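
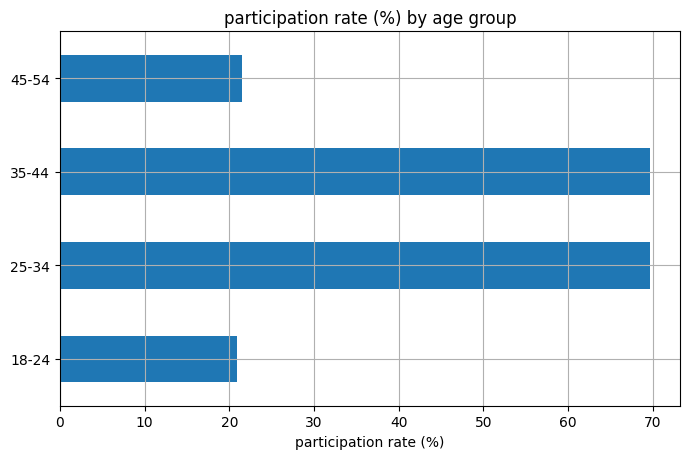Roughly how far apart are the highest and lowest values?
≈ 50

Max 25-34 ≈ 70, min 18-24 ≈ 20; range ≈ 50.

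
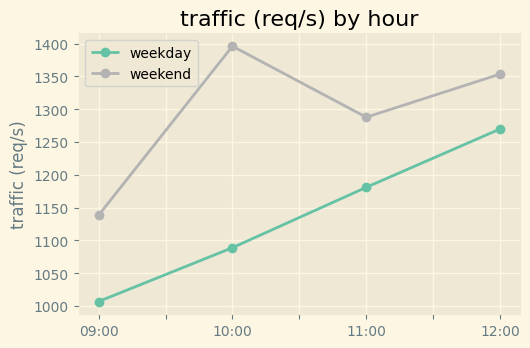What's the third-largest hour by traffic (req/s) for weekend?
Top 4 for weekend: 10:00 ≈ 1400, 12:00 ≈ 1350, 11:00 ≈ 1300, 09:00 ≈ 1150.

11:00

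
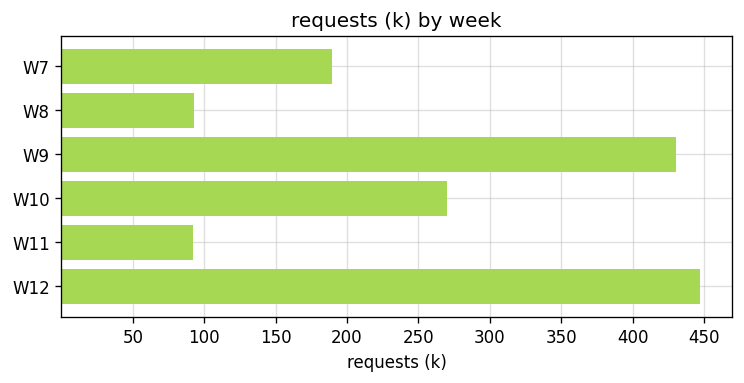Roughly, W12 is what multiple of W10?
≈ 1.8×

W12 ≈ 450, W10 ≈ 250; 450/250 ≈ 1.8.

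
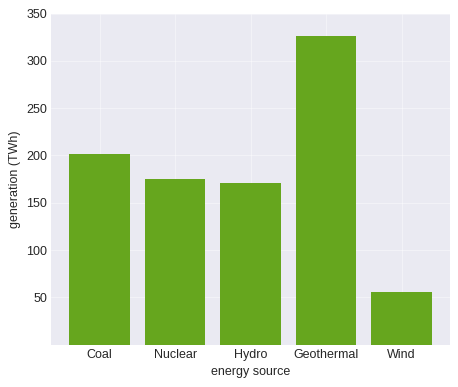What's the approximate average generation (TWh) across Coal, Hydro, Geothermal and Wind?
(200 + 150 + 350 + 50) / 4 ≈ 188.

≈ 188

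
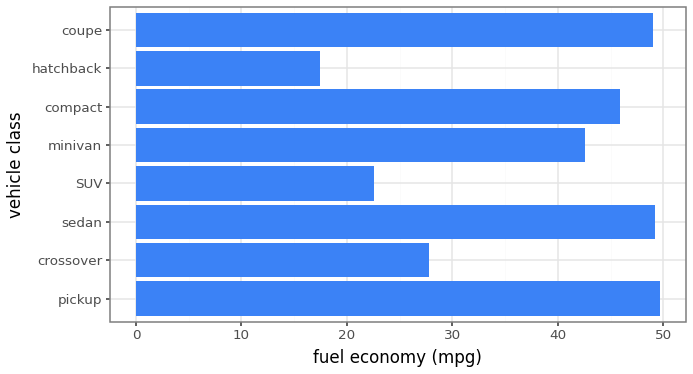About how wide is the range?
≈ 35

Max pickup ≈ 50, min hatchback ≈ 15; range ≈ 35.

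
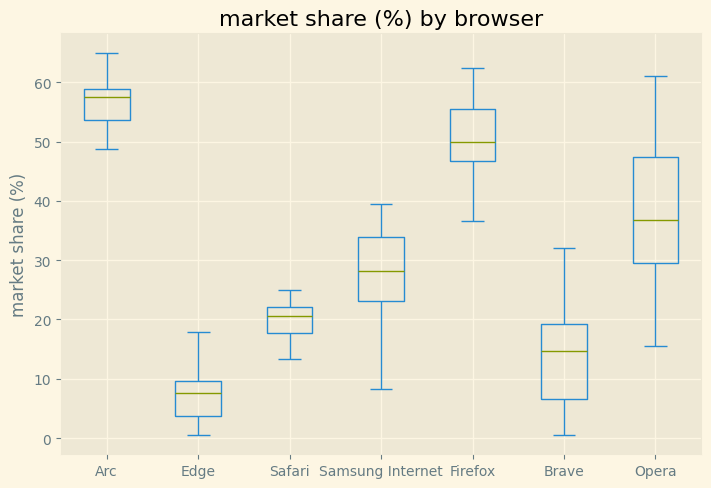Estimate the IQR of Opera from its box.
Q3 ≈ 45, Q1 ≈ 30; IQR ≈ 15.

≈ 15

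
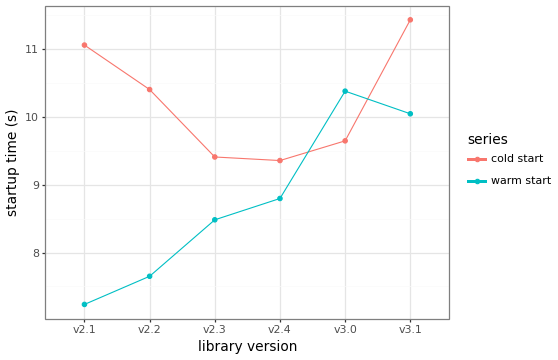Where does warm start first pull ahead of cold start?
v2.4: warm start ≈ 9.0 vs cold start ≈ 9.5 (not yet); v3.0: warm start ≈ 10.5 vs cold start ≈ 9.5 (first crossover).

v3.0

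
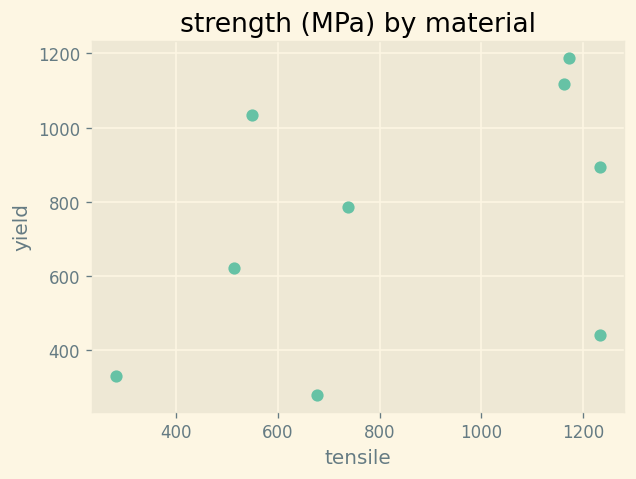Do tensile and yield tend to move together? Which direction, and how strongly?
positive, moderate

Points are positively correlated; moderate (|r| ≈ 0.5).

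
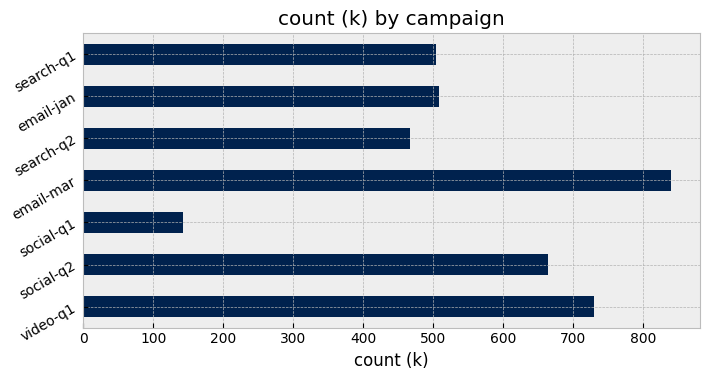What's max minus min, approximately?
Max email-mar ≈ 800, min social-q1 ≈ 100; range ≈ 700.

≈ 700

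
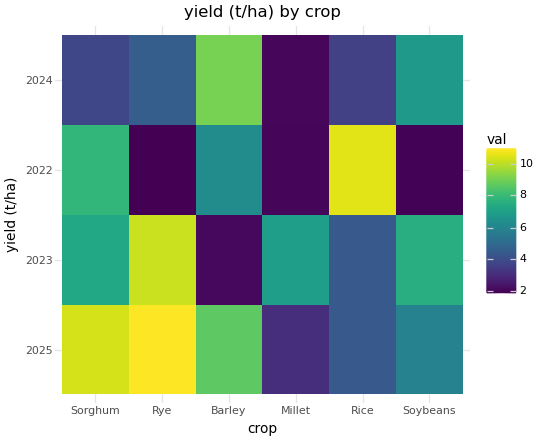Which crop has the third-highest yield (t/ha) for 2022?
Barley

Top 4 for 2022: Rice ≈ 11, Sorghum ≈ 8, Barley ≈ 6, Millet ≈ 2.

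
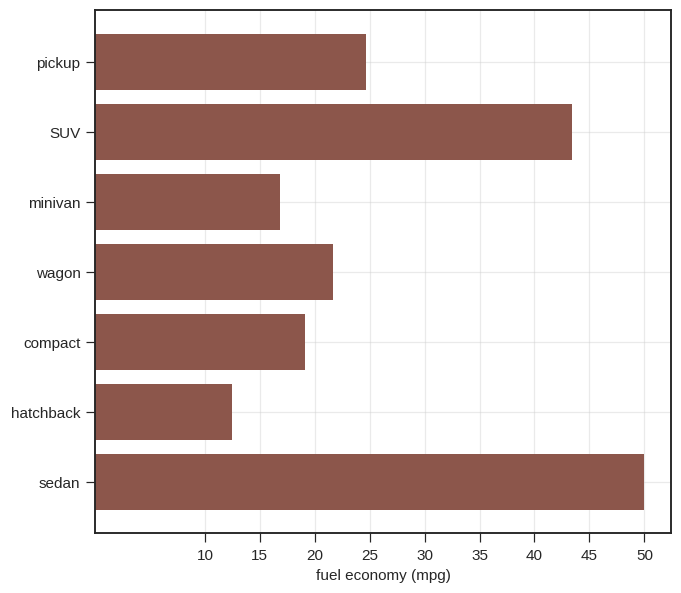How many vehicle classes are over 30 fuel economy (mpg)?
2

Above 30: SUV, sedan.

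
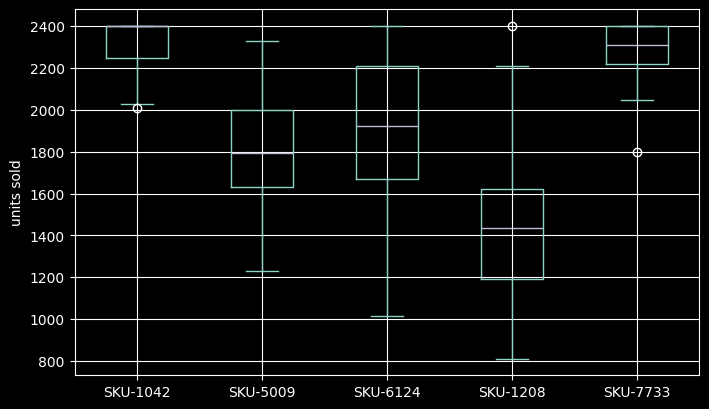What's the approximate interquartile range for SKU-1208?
Q3 ≈ 1600, Q1 ≈ 1200; IQR ≈ 400.

≈ 400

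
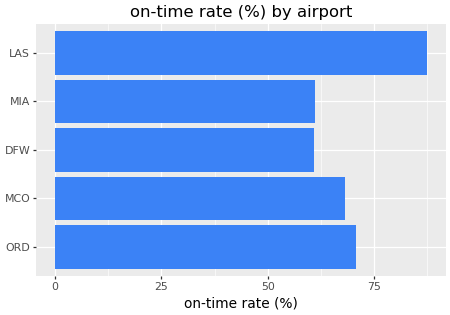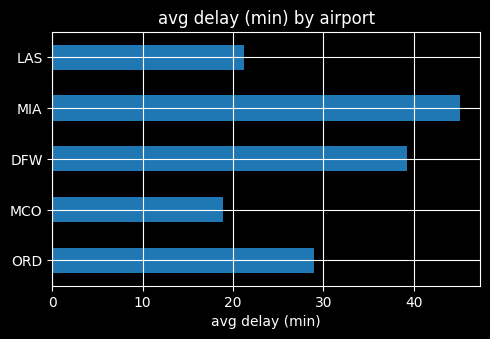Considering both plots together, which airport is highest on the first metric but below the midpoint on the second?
LAS

Chart 2 median avg delay (min) ≈ 30; below-median airports: MCO, LAS. Among those, LAS has the highest on-time rate (%) (≈ 90).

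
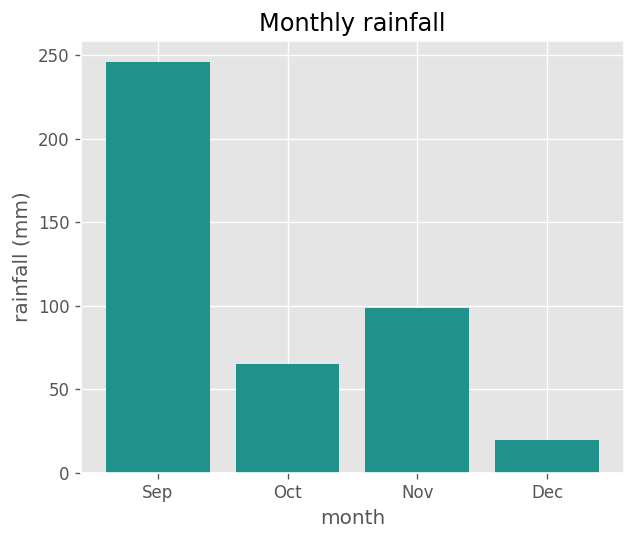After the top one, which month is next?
Nov

Top 3: Sep ≈ 250, Nov ≈ 100, Oct ≈ 75.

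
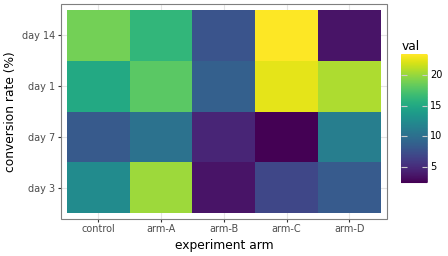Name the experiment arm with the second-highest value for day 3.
control

Top 3 for day 3: arm-A ≈ 20, control ≈ 12, arm-D ≈ 8.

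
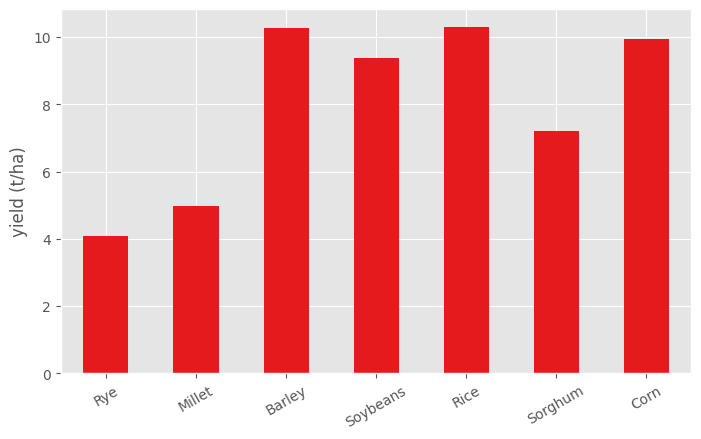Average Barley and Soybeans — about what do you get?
≈ 10

(10 + 9) / 2 ≈ 10.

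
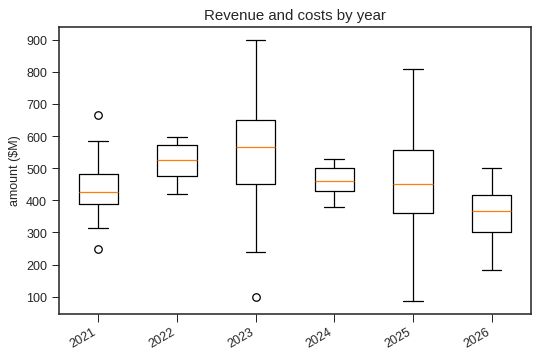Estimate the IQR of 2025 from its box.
≈ 200

Q3 ≈ 560, Q1 ≈ 360; IQR ≈ 200.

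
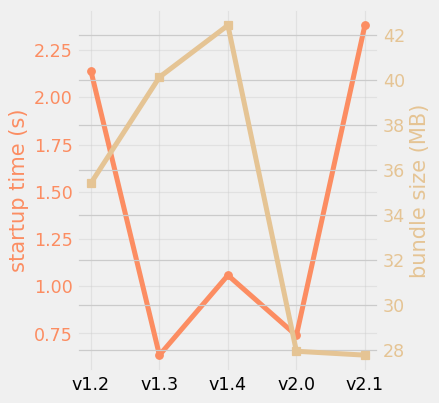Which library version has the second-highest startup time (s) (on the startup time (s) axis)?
v1.2

Top 3 (on the startup time (s) axis): v2.1 ≈ 2.4, v1.2 ≈ 2.2, v1.4 ≈ 1.0.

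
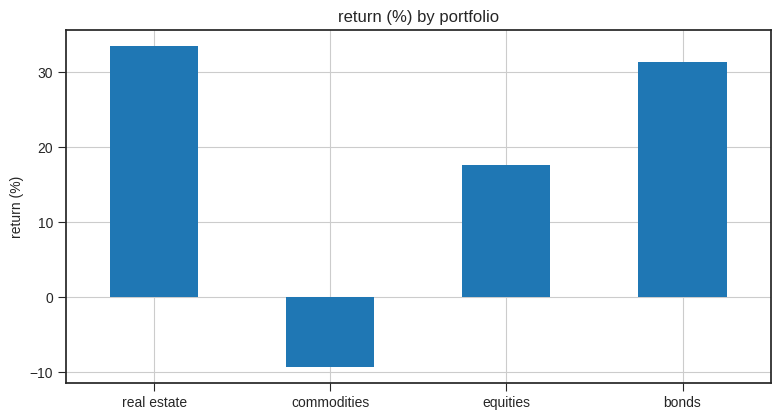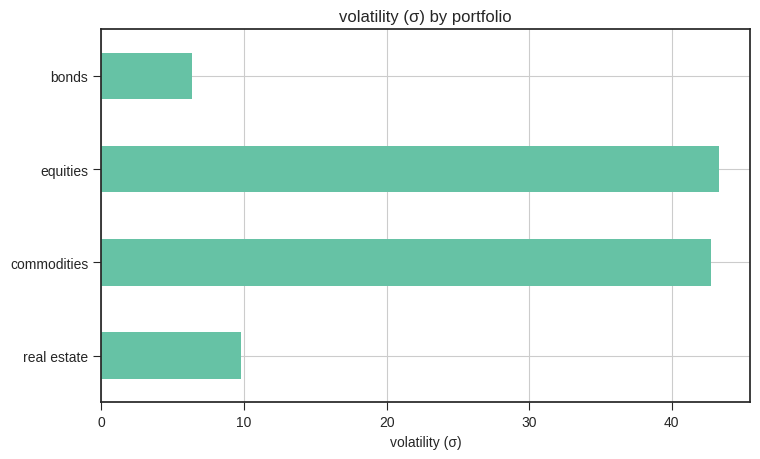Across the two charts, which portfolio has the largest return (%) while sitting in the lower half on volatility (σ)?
Chart 2 median volatility (σ) ≈ 25; below-median portfolios: real estate, bonds. Among those, real estate has the highest return (%) (≈ 35).

real estate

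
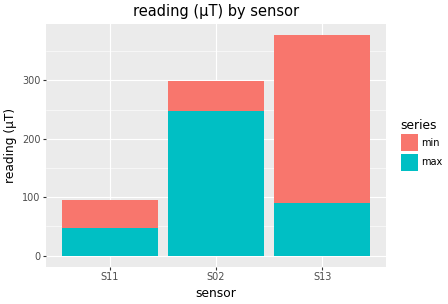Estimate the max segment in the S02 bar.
≈ 250

max top ≈ 250, bottom ≈ 0; segment ≈ 250.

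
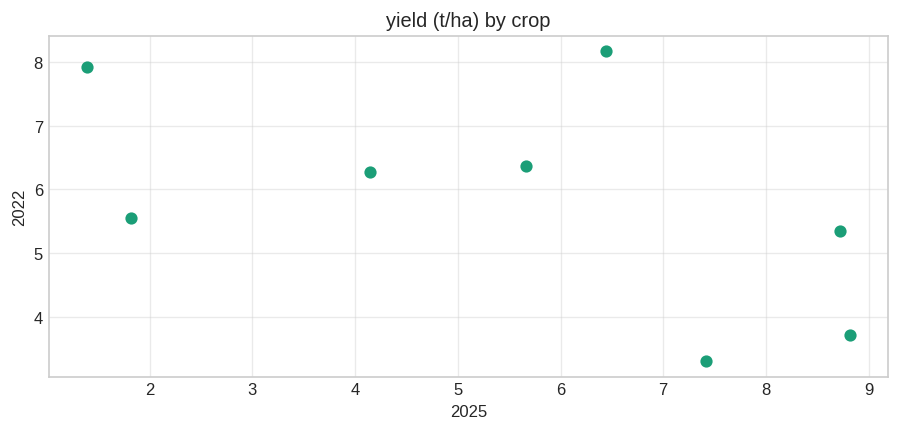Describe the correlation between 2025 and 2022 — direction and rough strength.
Points are negatively correlated; moderate (|r| ≈ 0.5).

negative, moderate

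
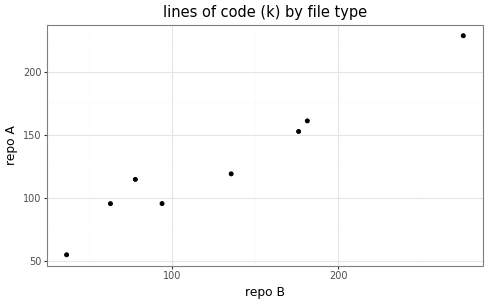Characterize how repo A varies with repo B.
positive, strong

Points are positively correlated; strong (|r| ≈ 1.0).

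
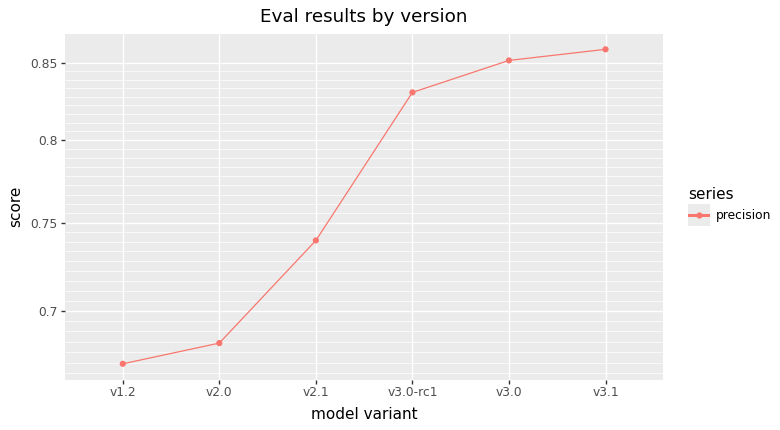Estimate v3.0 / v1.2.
v3.0 ≈ 0.86, v1.2 ≈ 0.68; 0.86/0.68 ≈ 1.26.

≈ 1.26×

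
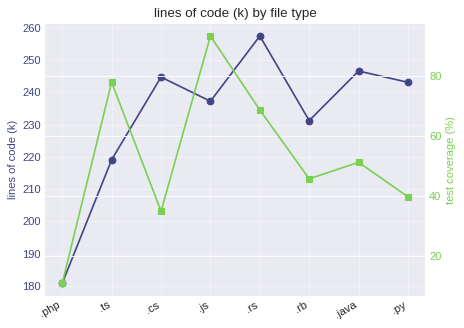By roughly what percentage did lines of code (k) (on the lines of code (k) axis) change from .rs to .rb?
≈ -11.5%

.rs ≈ 260, .rb ≈ 230; (230 − 260) / 260 ≈ -11.5%.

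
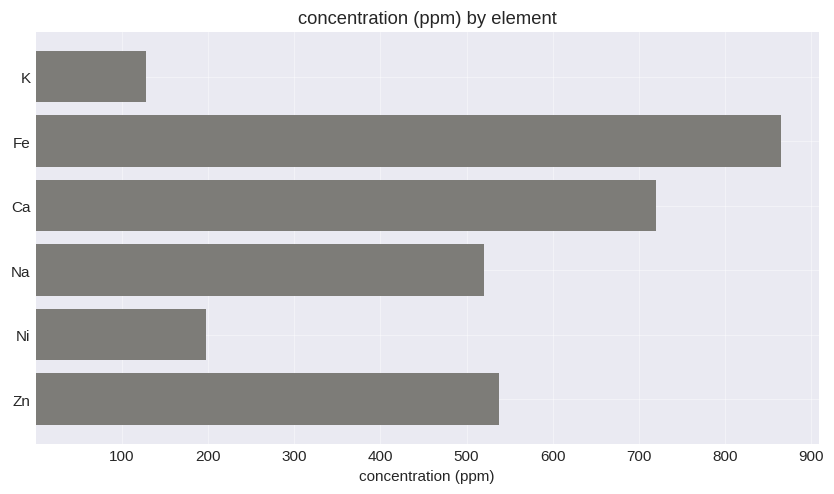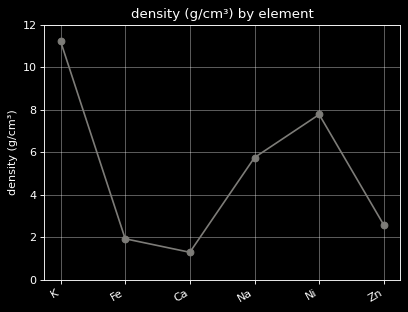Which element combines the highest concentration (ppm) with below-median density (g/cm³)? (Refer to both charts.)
Fe

Chart 2 median density (g/cm³) ≈ 4; below-median elements: Fe, Ca, Zn. Among those, Fe has the highest concentration (ppm) (≈ 900).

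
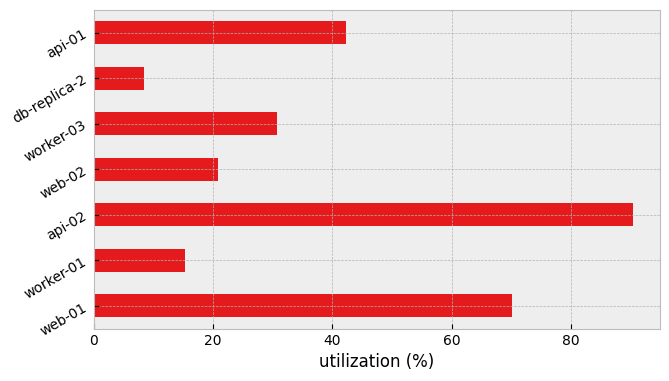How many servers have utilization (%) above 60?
2

Above 60: web-01, api-02.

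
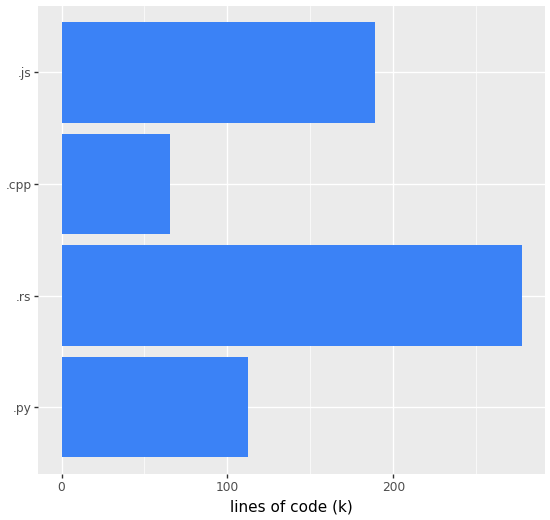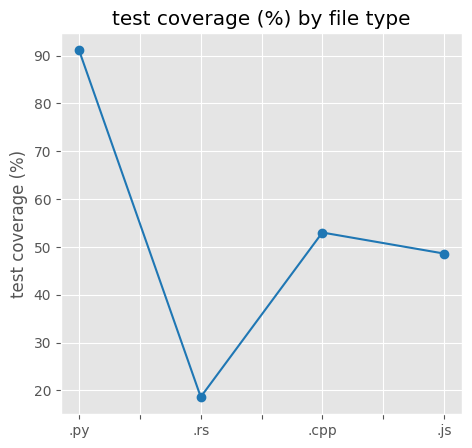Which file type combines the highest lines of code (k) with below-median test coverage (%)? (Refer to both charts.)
.rs

Chart 2 median test coverage (%) ≈ 50; below-median file types: .rs, .js. Among those, .rs has the highest lines of code (k) (≈ 300).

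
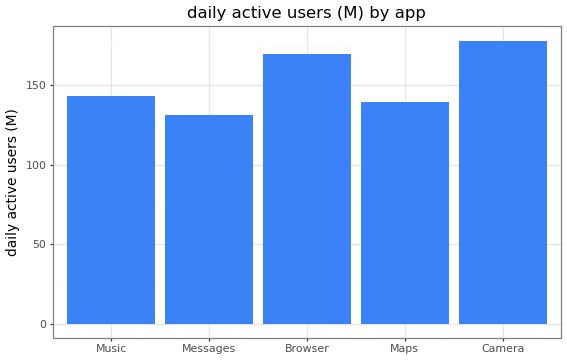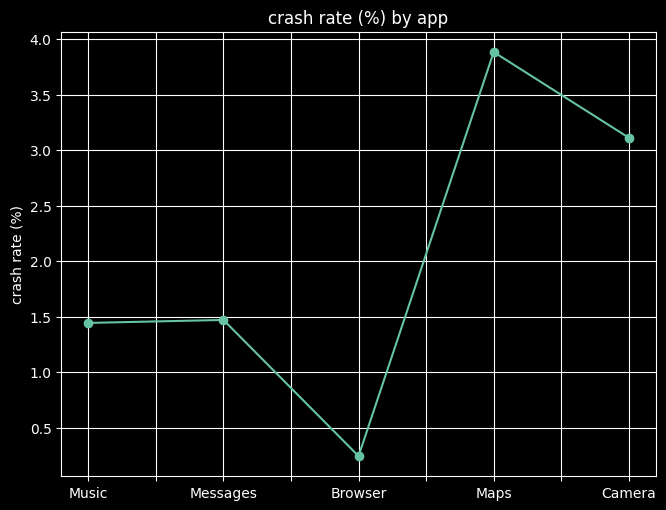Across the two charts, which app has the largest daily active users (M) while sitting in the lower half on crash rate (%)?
Chart 2 median crash rate (%) ≈ 1.5; below-median apps: Music, Browser. Among those, Browser has the highest daily active users (M) (≈ 160).

Browser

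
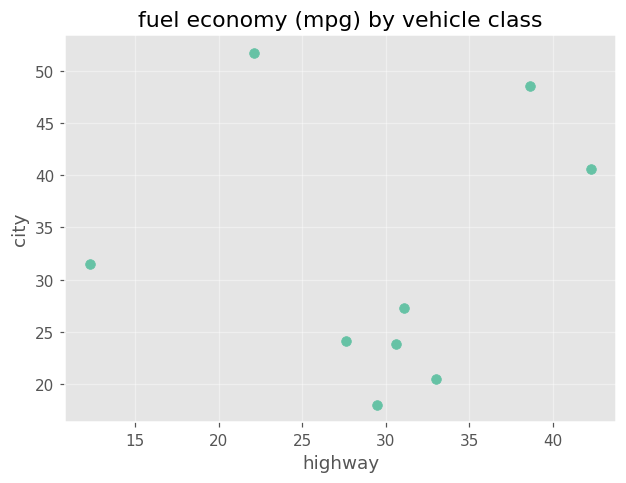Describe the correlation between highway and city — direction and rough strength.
Points are roughly uncorrelated; weak (|r| ≈ 0.1).

no clear correlation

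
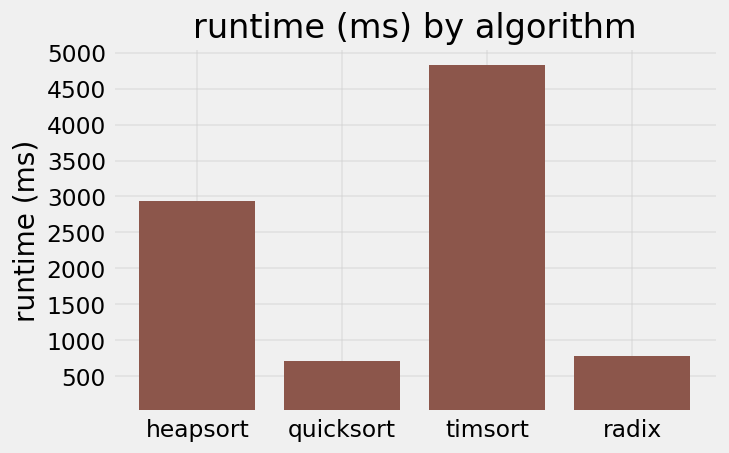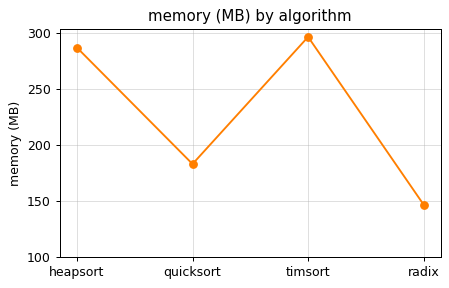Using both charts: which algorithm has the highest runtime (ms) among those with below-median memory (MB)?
Chart 2 median memory (MB) ≈ 250; below-median algorithms: quicksort, radix. Among those, radix has the highest runtime (ms) (≈ 1000).

radix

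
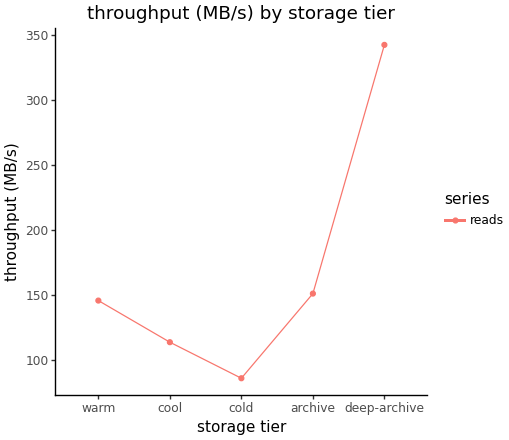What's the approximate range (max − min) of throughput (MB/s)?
Max deep-archive ≈ 350, min cold ≈ 75; range ≈ 275.

≈ 275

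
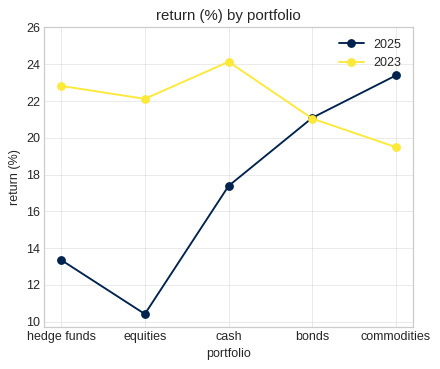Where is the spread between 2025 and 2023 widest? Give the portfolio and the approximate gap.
equities: 2025 ≈ 10, 2023 ≈ 22 → gap ≈ 12. Next-largest (hedge funds) is only ≈ 8.

equities, ≈ 12 %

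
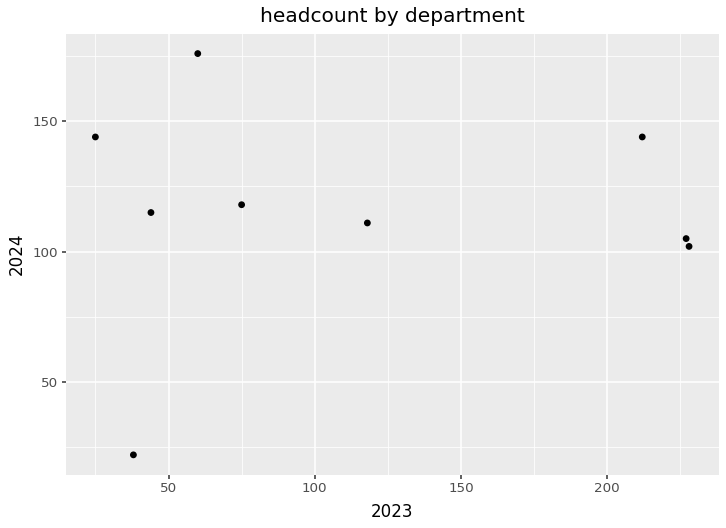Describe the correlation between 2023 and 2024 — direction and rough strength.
Points are roughly uncorrelated; weak (|r| ≈ 0.0).

no clear correlation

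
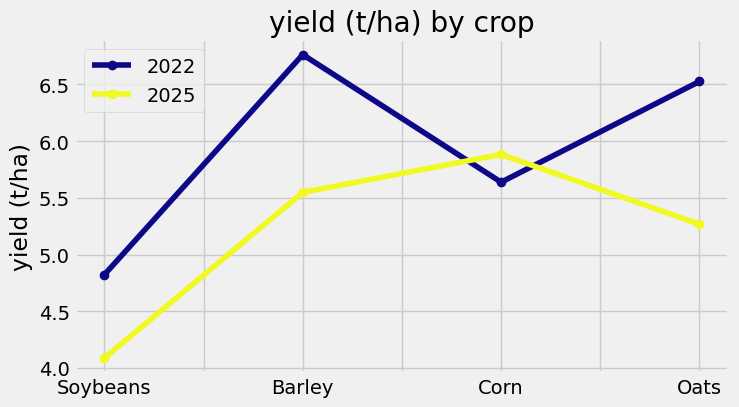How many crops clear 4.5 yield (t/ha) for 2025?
Above 4.5: Barley, Corn, Oats.

3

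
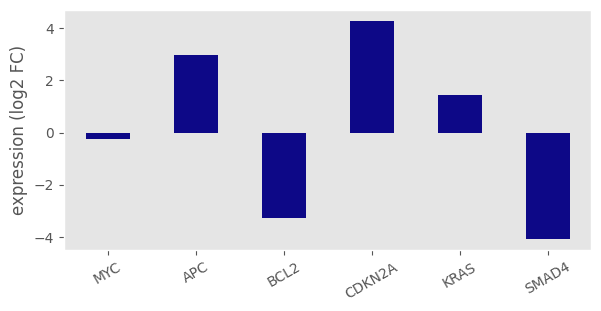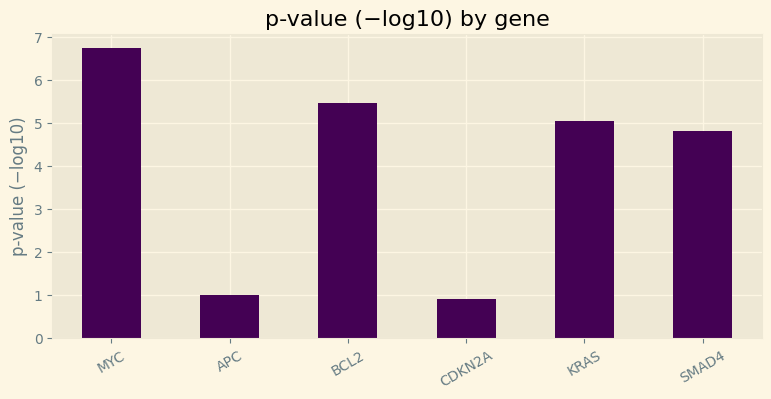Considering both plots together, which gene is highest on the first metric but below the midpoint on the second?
CDKN2A

Chart 2 median p-value (−log10) ≈ 5; below-median genes: APC, CDKN2A, SMAD4. Among those, CDKN2A has the highest expression (log2 FC) (≈ 4.5).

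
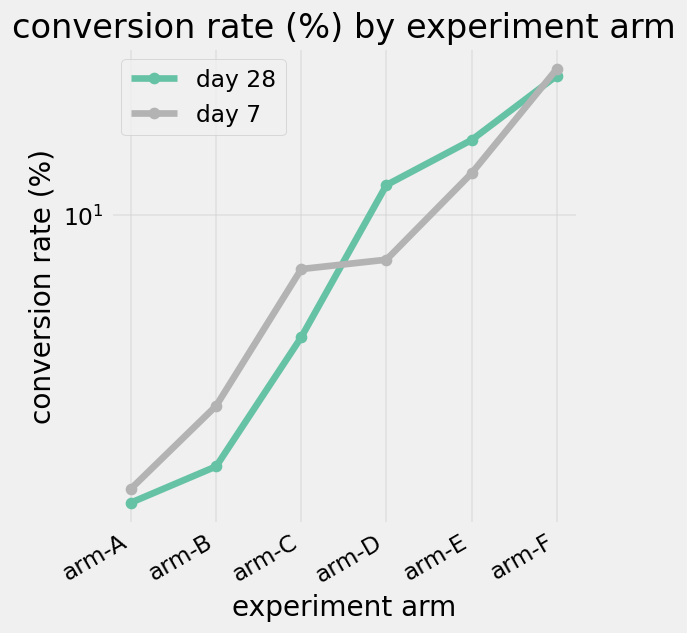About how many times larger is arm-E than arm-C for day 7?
≈ 1.5×

arm-E ≈ 12, arm-C ≈ 8; 12/8 ≈ 1.5.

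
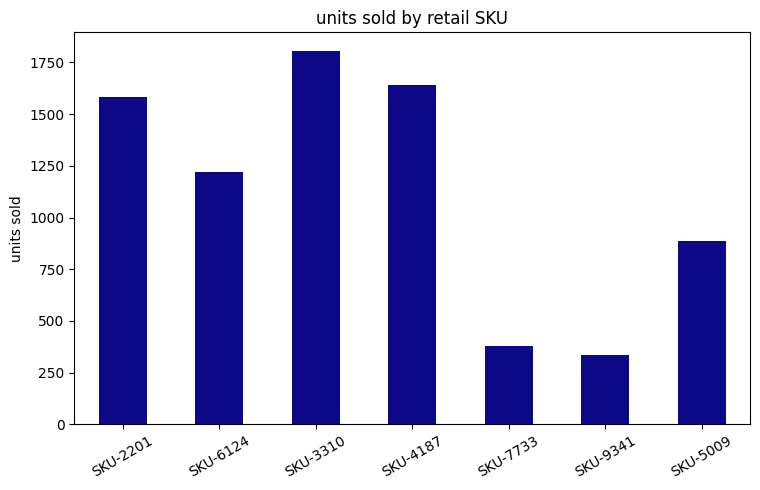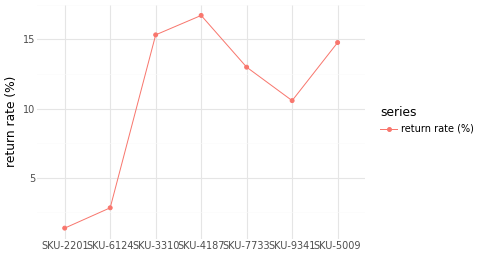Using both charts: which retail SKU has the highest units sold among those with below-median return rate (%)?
Chart 2 median return rate (%) ≈ 12; below-median retail SKUs: SKU-2201, SKU-6124, SKU-9341. Among those, SKU-2201 has the highest units sold (≈ 1600).

SKU-2201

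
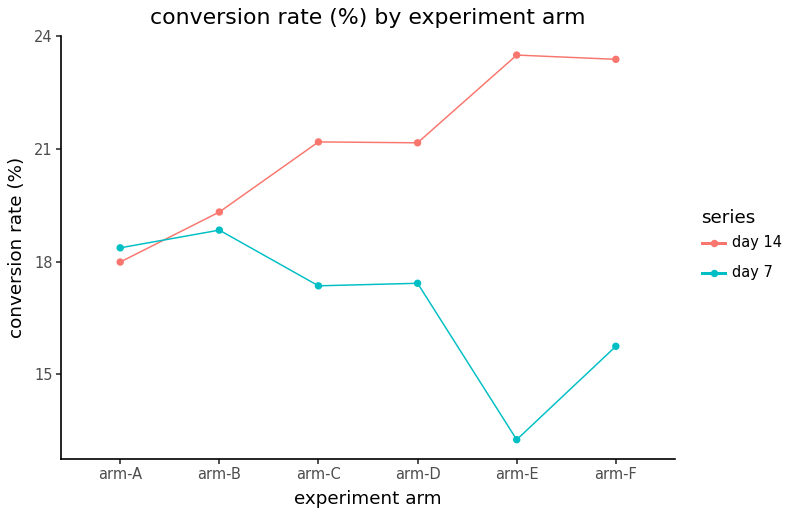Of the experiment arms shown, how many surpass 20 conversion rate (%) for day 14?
Above 20: arm-C, arm-D, arm-E, arm-F.

4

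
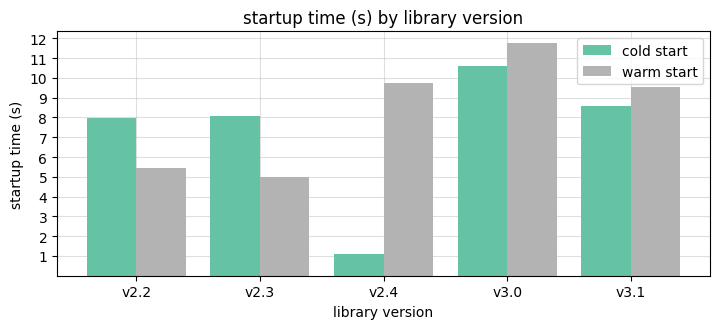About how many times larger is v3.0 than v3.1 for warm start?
v3.0 ≈ 12, v3.1 ≈ 10; 12/10 ≈ 1.2.

≈ 1.2×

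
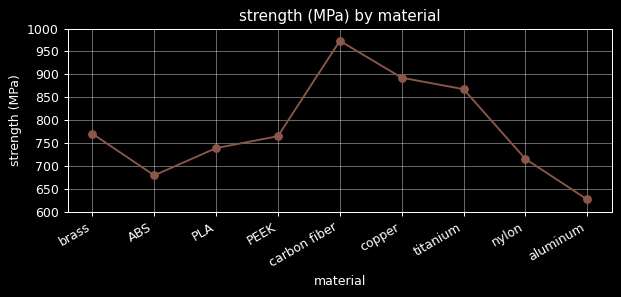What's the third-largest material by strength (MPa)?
Top 4: carbon fiber ≈ 950, copper ≈ 900, titanium ≈ 850, brass ≈ 750.

titanium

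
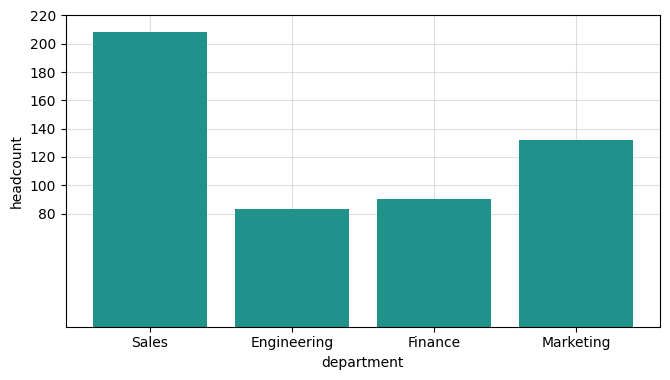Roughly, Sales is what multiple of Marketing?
≈ 1.43×

Sales ≈ 200, Marketing ≈ 140; 200/140 ≈ 1.43.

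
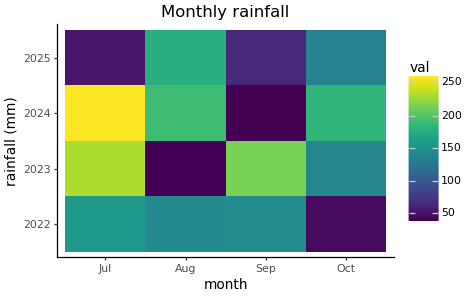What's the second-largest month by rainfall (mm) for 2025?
Oct

Top 3 for 2025: Aug ≈ 180, Oct ≈ 140, Sep ≈ 60.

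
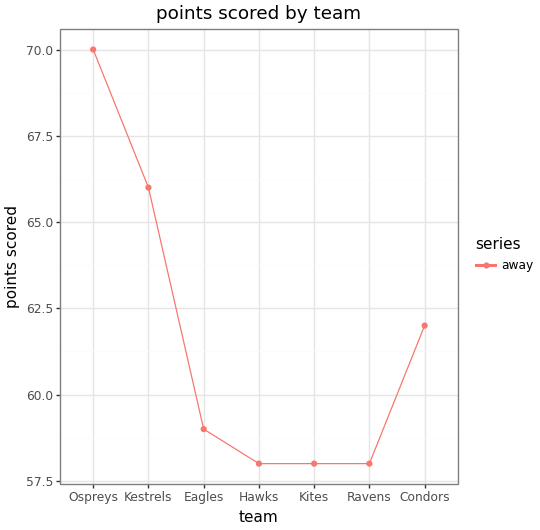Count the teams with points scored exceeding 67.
1

Above 67: Ospreys.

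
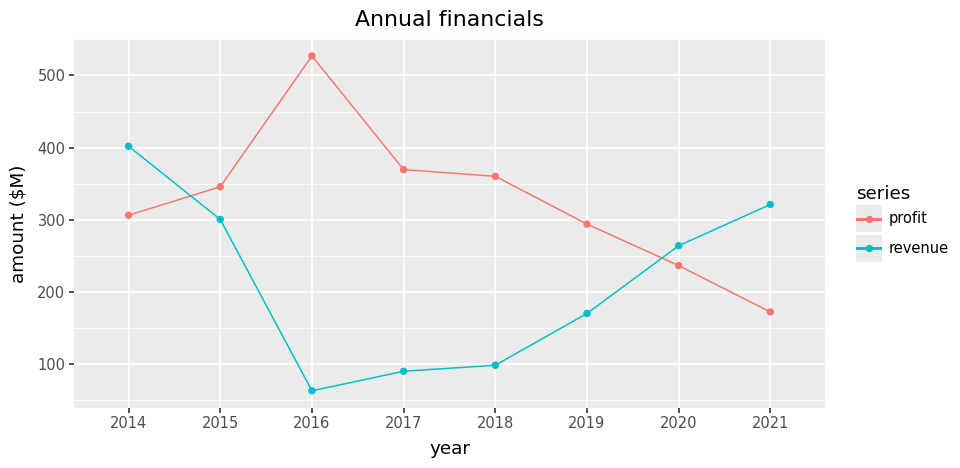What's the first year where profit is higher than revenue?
2015

2014: profit ≈ 300 vs revenue ≈ 400 (not yet); 2015: profit ≈ 350 vs revenue ≈ 300 (first crossover).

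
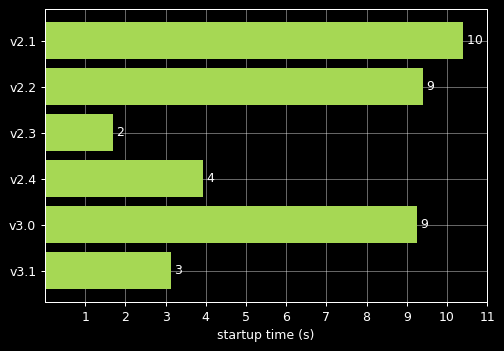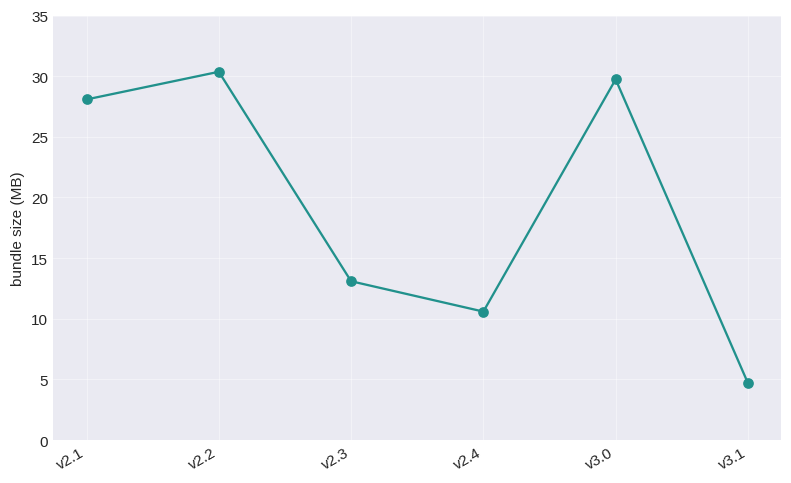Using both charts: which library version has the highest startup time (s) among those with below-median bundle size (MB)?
v2.4

Chart 2 median bundle size (MB) ≈ 20; below-median library versions: v2.3, v2.4, v3.1. Among those, v2.4 has the highest startup time (s) (≈ 4).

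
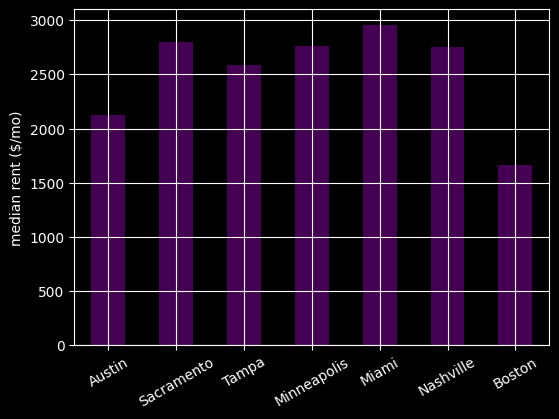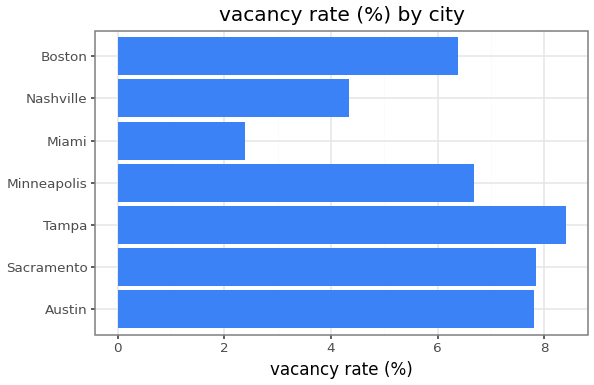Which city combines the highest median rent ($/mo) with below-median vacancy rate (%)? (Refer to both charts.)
Miami

Chart 2 median vacancy rate (%) ≈ 7; below-median cities: Miami, Nashville, Boston. Among those, Miami has the highest median rent ($/mo) (≈ 3000).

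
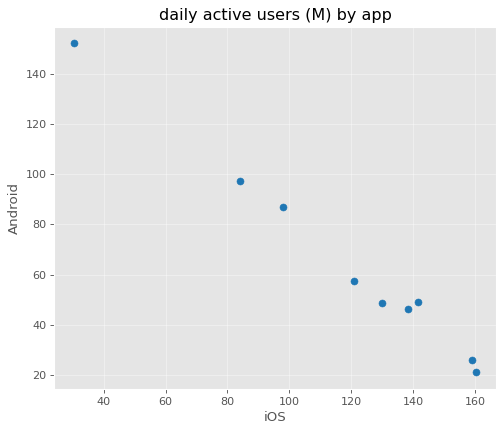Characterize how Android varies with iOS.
negative, strong

Points are negatively correlated; strong (|r| ≈ 1.0).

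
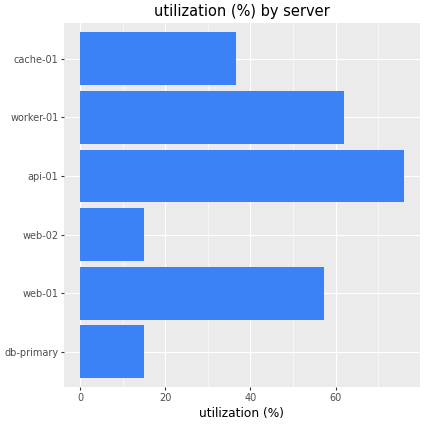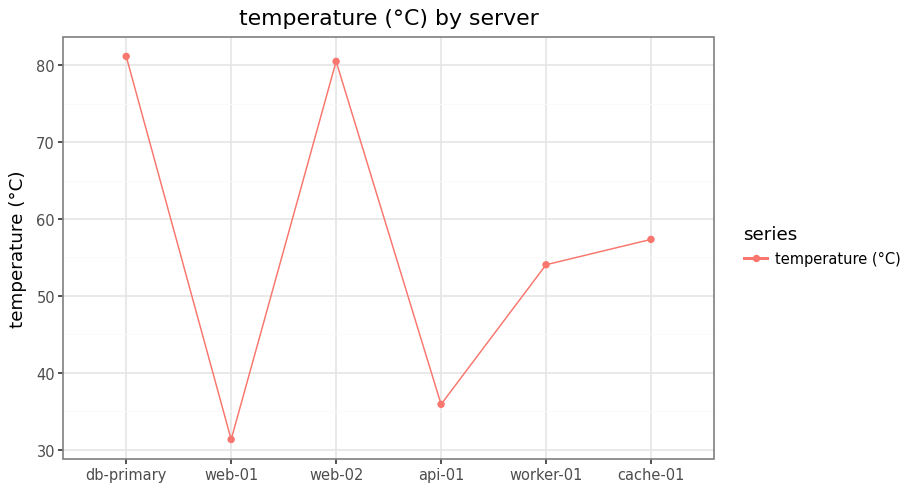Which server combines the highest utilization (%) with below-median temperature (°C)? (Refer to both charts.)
api-01

Chart 2 median temperature (°C) ≈ 60; below-median servers: web-01, api-01, worker-01. Among those, api-01 has the highest utilization (%) (≈ 80).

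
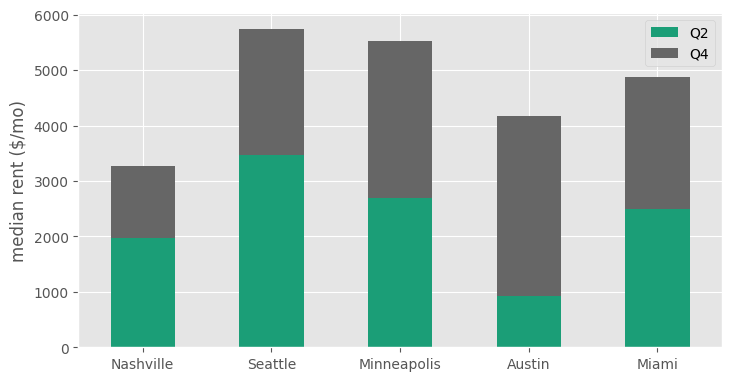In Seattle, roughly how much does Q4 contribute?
≈ 2000

Q4 top ≈ 5500, bottom ≈ 3500; segment ≈ 2000.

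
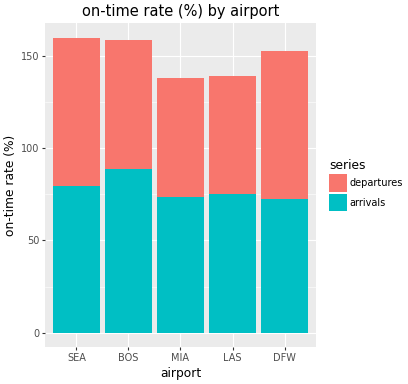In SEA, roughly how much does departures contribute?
departures top ≈ 160, bottom ≈ 80; segment ≈ 80.

≈ 80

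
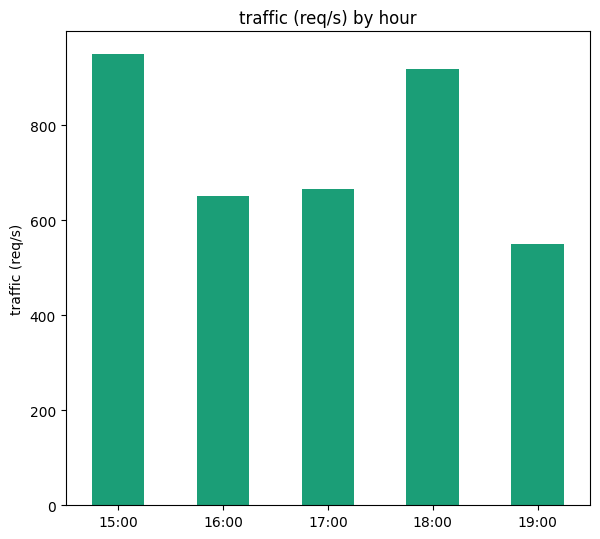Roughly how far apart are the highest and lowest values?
≈ 500

Max 15:00 ≈ 1000, min 19:00 ≈ 500; range ≈ 500.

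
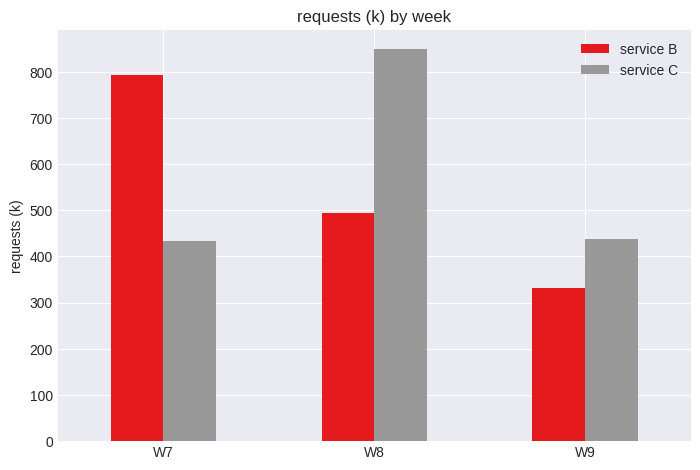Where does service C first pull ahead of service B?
W8

W7: service C ≈ 400 vs service B ≈ 800 (not yet); W8: service C ≈ 800 vs service B ≈ 500 (first crossover).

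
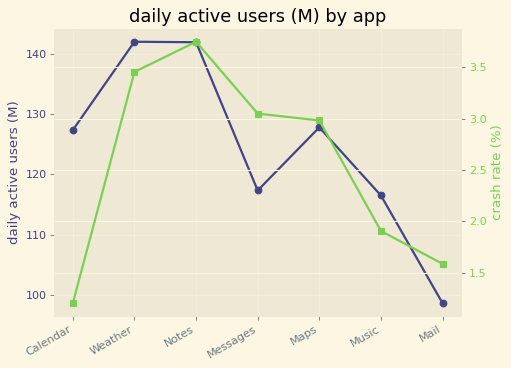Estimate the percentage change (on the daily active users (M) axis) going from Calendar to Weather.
≈ +12%

Calendar ≈ 125, Weather ≈ 140; (140 − 125) / 125 ≈ +12%.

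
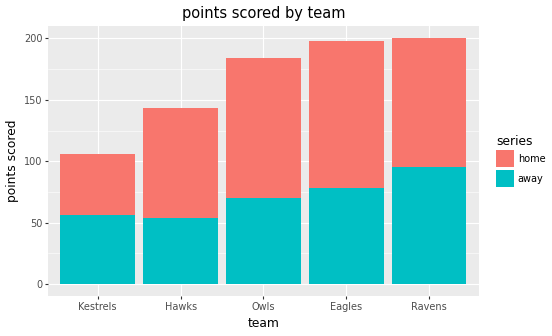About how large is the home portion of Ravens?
≈ 100

home top ≈ 200, bottom ≈ 100; segment ≈ 100.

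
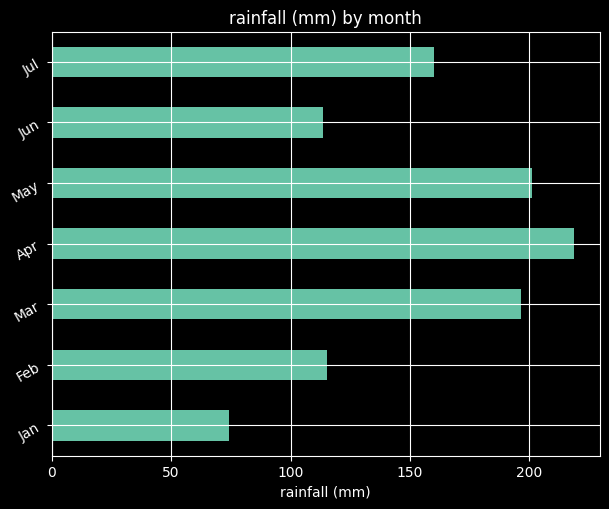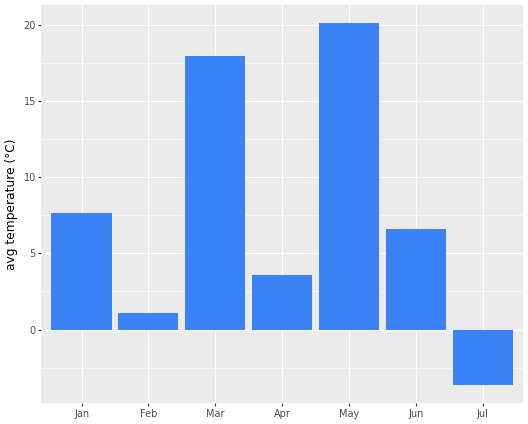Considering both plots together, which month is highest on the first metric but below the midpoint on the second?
Chart 2 median avg temperature (°C) ≈ 6; below-median months: Feb, Apr, Jul. Among those, Apr has the highest rainfall (mm) (≈ 225).

Apr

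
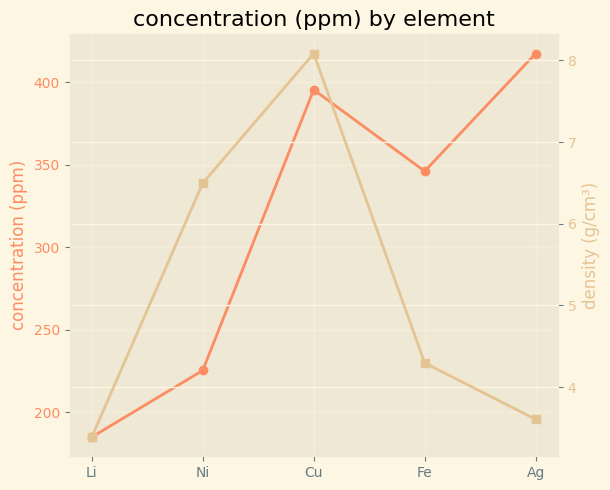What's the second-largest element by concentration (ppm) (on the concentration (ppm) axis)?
Top 3 (on the concentration (ppm) axis): Ag ≈ 420, Cu ≈ 400, Fe ≈ 340.

Cu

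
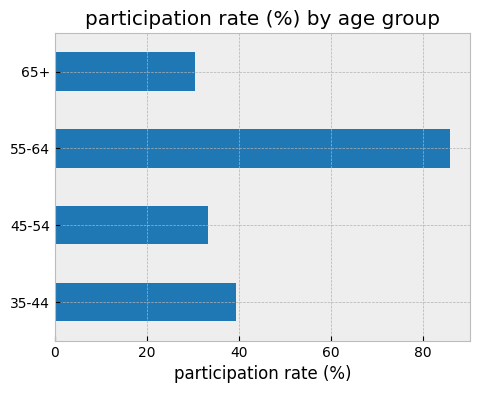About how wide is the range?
≈ 60

Max 55-64 ≈ 90, min 65+ ≈ 30; range ≈ 60.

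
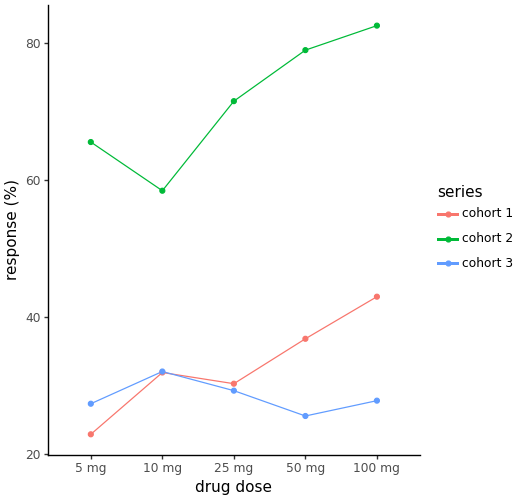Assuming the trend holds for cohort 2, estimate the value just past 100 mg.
≈ 92.5

Last three: 70, 80, 85 → slope ≈ 7.5/step → next ≈ 92.5.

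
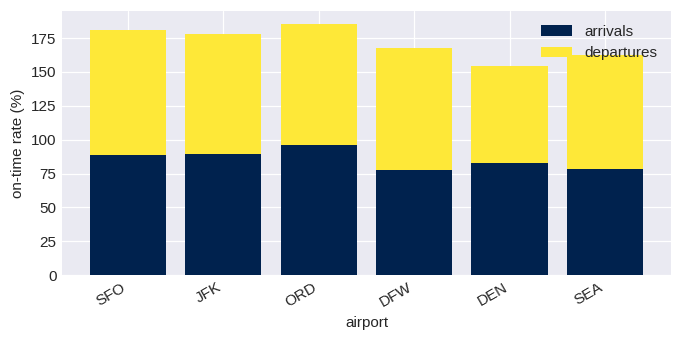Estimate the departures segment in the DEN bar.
≈ 80

departures top ≈ 160, bottom ≈ 80; segment ≈ 80.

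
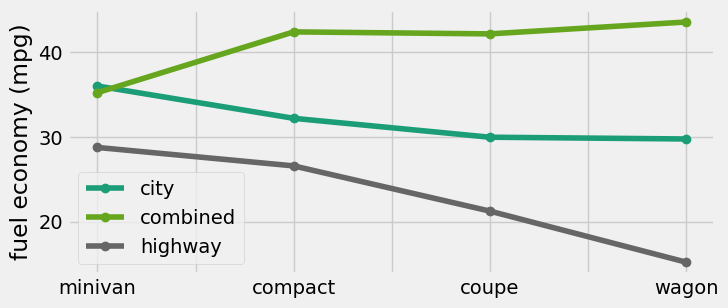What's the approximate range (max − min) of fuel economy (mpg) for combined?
≈ 10

Max wagon ≈ 45, min minivan ≈ 35; range ≈ 10.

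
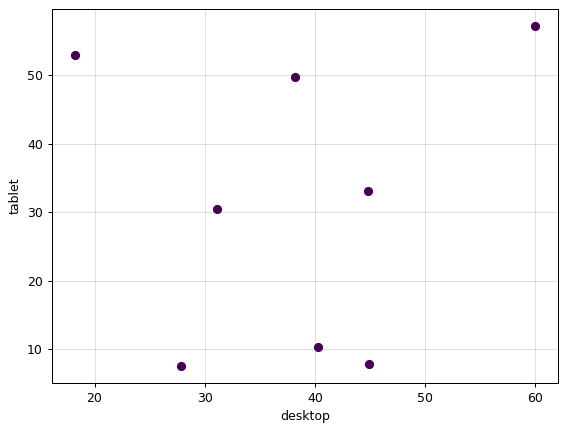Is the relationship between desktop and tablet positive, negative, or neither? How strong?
Points are roughly uncorrelated; weak (|r| ≈ 0.1).

no clear correlation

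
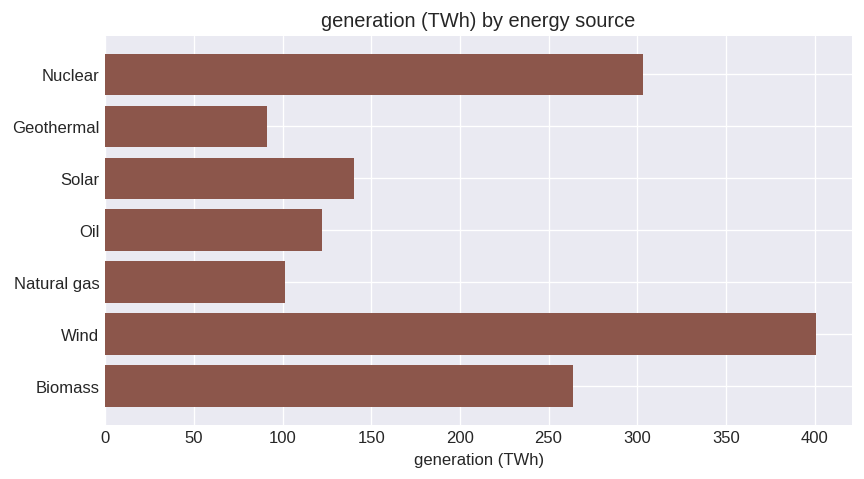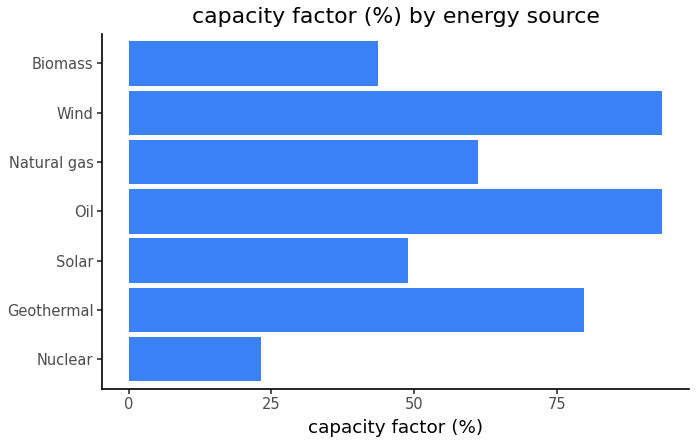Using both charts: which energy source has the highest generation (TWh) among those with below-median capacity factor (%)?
Nuclear

Chart 2 median capacity factor (%) ≈ 60; below-median energy sources: Nuclear, Solar, Biomass. Among those, Nuclear has the highest generation (TWh) (≈ 300).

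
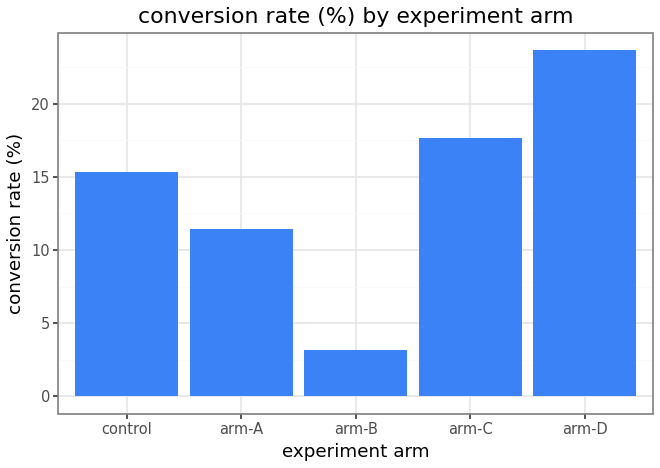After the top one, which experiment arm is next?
Top 3: arm-D ≈ 24, arm-C ≈ 18, control ≈ 16.

arm-C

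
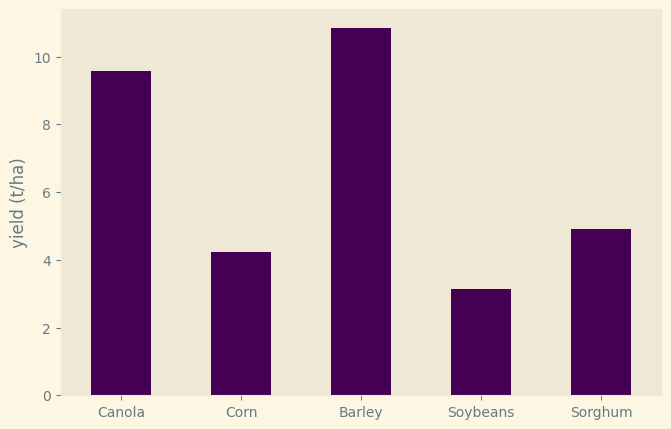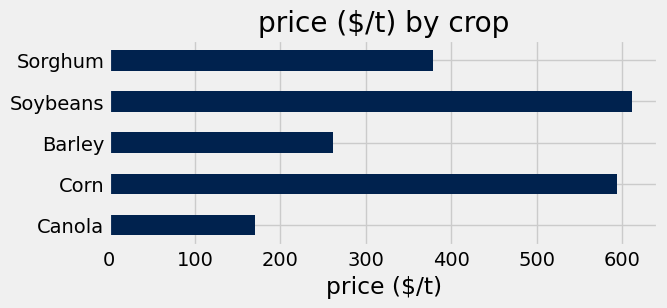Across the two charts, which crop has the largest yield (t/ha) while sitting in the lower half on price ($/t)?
Chart 2 median price ($/t) ≈ 400; below-median crops: Canola, Barley. Among those, Barley has the highest yield (t/ha) (≈ 11).

Barley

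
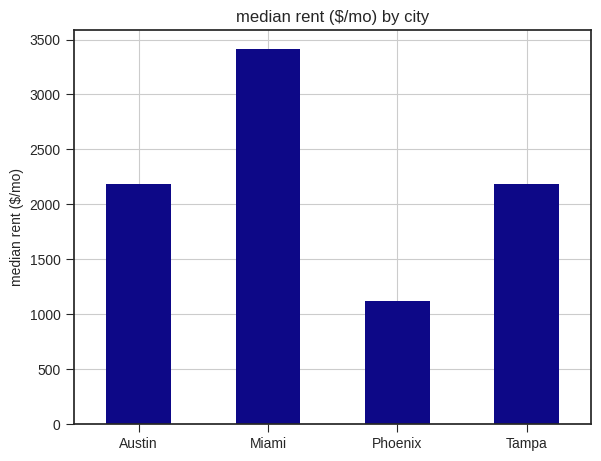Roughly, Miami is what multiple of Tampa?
≈ 1.75×

Miami ≈ 3500, Tampa ≈ 2000; 3500/2000 ≈ 1.75.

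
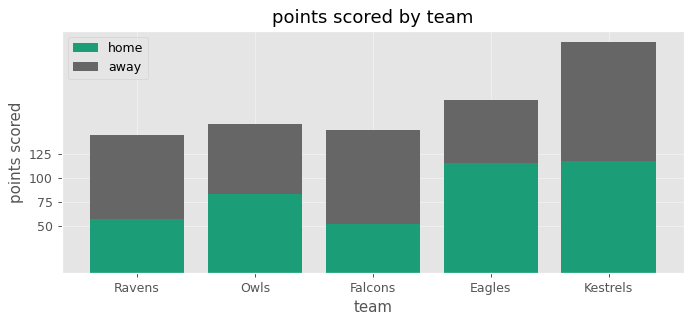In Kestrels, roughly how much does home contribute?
home top ≈ 125, bottom ≈ 0; segment ≈ 125.

≈ 125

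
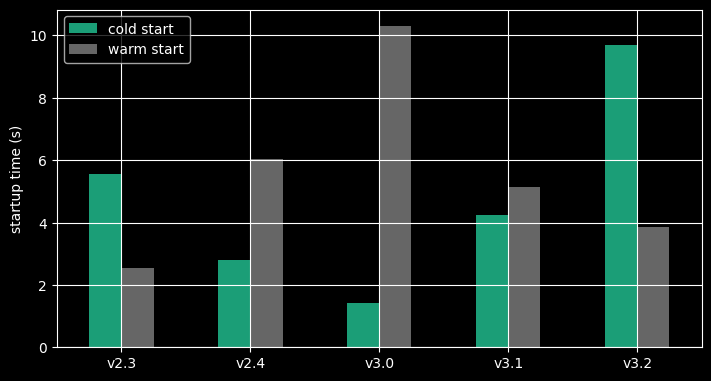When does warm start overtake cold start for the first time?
v2.3: warm start ≈ 3 vs cold start ≈ 6 (not yet); v2.4: warm start ≈ 6 vs cold start ≈ 3 (first crossover).

v2.4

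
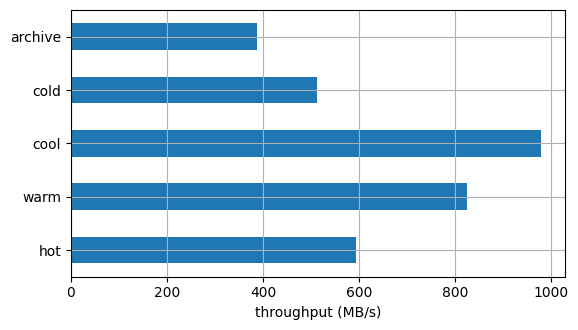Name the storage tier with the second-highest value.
Top 3: cool ≈ 1000, warm ≈ 800, hot ≈ 600.

warm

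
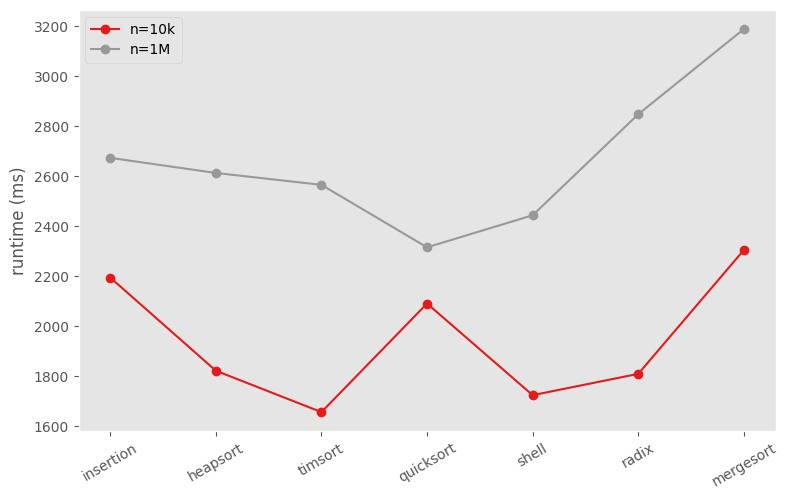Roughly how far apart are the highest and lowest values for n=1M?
≈ 800

Max mergesort ≈ 3200, min quicksort ≈ 2400; range ≈ 800.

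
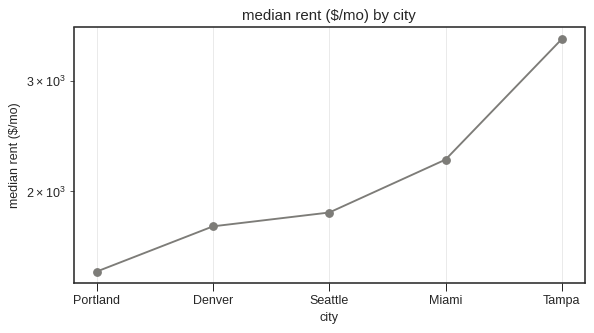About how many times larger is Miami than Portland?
Miami ≈ 2200, Portland ≈ 1400; 2200/1400 ≈ 1.57.

≈ 1.57×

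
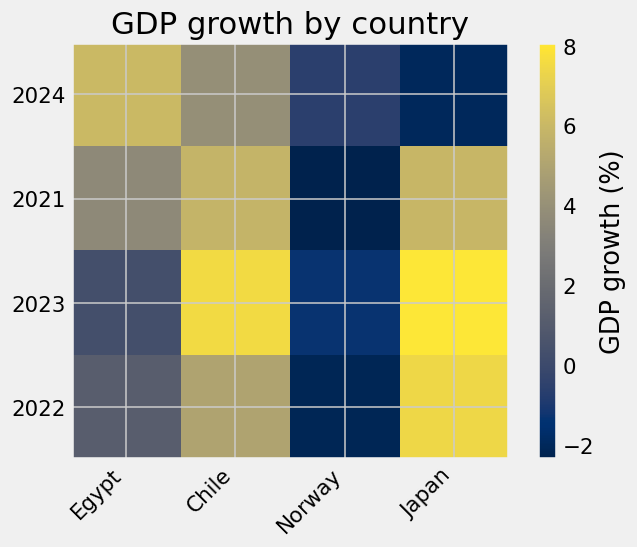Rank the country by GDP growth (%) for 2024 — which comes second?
Top 3 for 2024: Egypt ≈ 6, Chile ≈ 4, Norway ≈ -1.

Chile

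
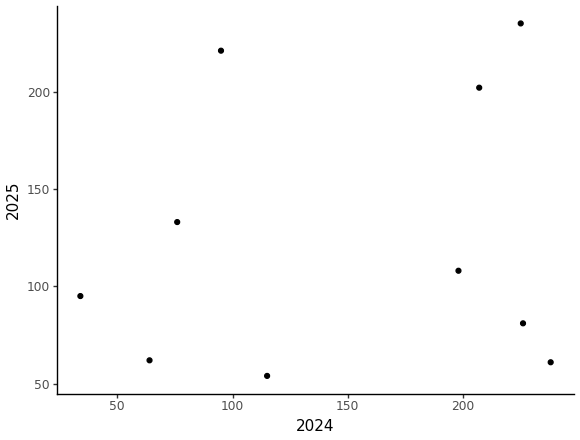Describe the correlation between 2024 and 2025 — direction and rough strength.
no clear correlation

Points are roughly uncorrelated; weak (|r| ≈ 0.2).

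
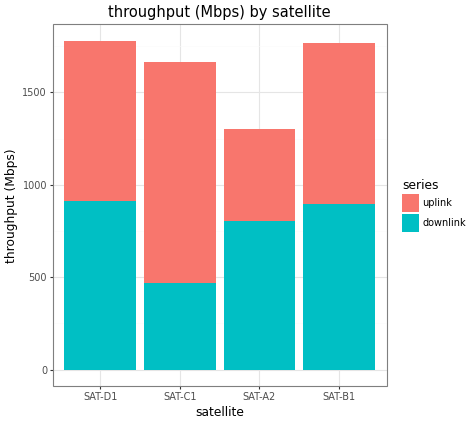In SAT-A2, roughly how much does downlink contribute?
≈ 800

downlink top ≈ 800, bottom ≈ 0; segment ≈ 800.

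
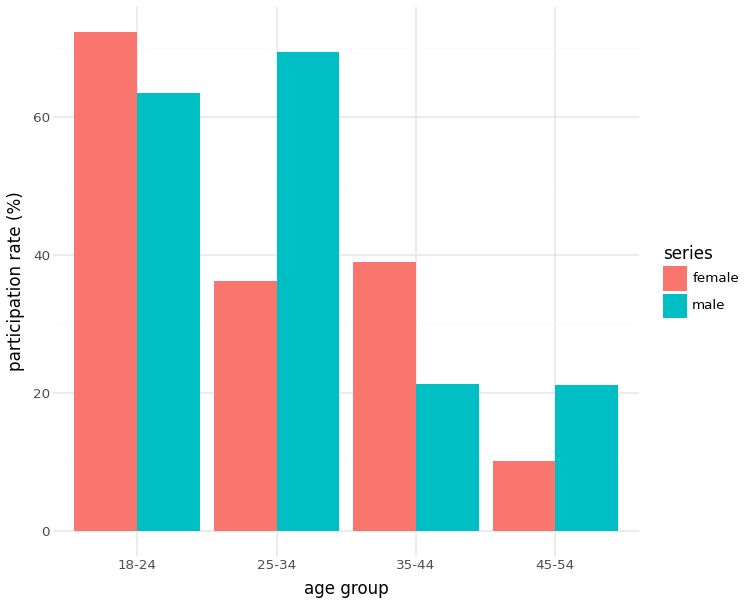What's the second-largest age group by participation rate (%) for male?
Top 3 for male: 25-34 ≈ 70, 18-24 ≈ 60, 35-44 ≈ 20.

18-24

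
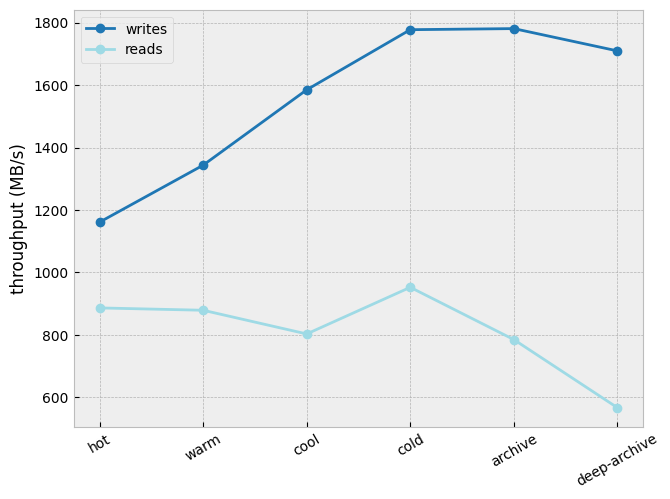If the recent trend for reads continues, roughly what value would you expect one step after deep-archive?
≈ 400

Last three: 1000, 800, 600 → slope ≈ -200/step → next ≈ 400.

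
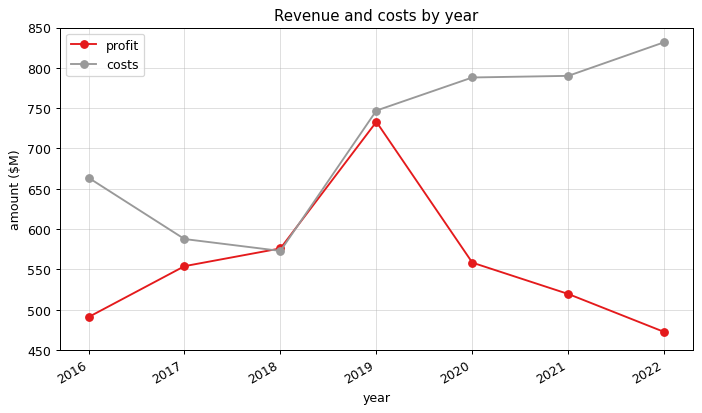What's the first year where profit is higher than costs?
2018

2017: profit ≈ 550 vs costs ≈ 600 (not yet); 2018: profit ≈ 600 vs costs ≈ 550 (first crossover).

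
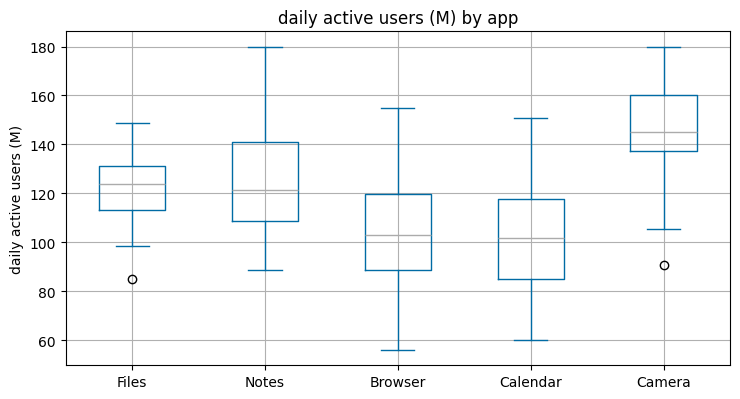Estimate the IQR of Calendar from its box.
≈ 35

Q3 ≈ 120, Q1 ≈ 85; IQR ≈ 35.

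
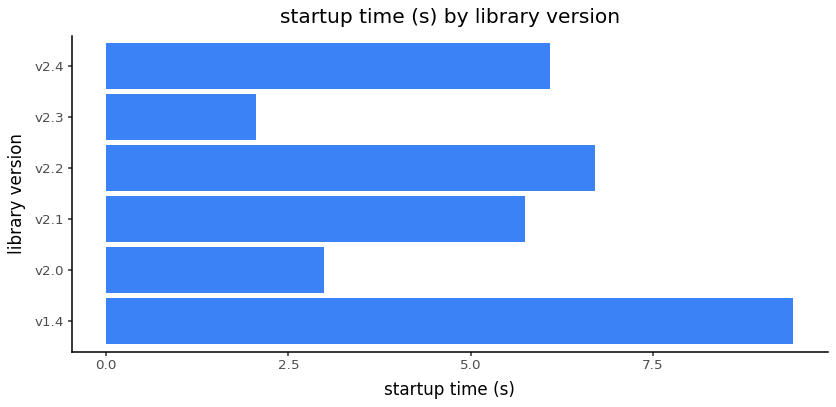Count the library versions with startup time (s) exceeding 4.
Above 4: v1.4, v2.1, v2.2, v2.4.

4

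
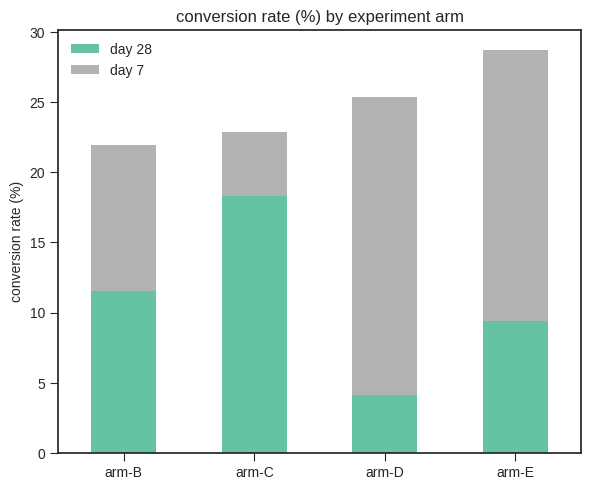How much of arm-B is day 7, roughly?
day 7 top ≈ 20, bottom ≈ 10; segment ≈ 10.

≈ 10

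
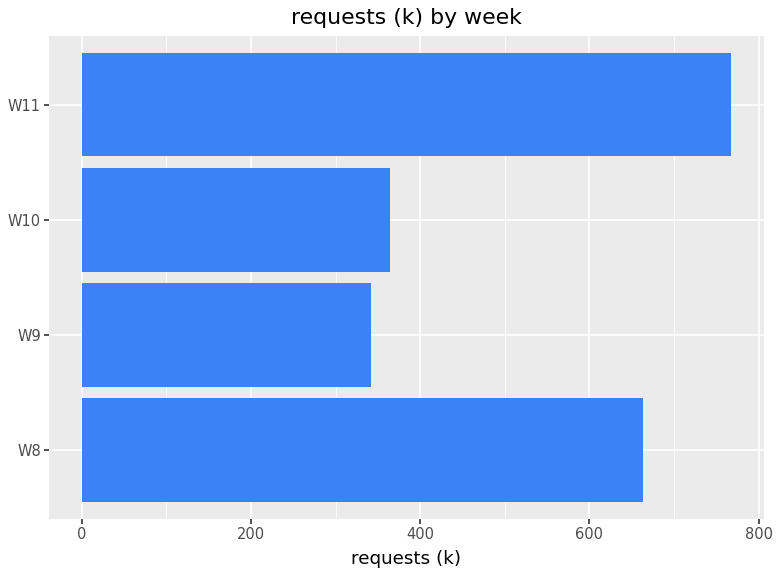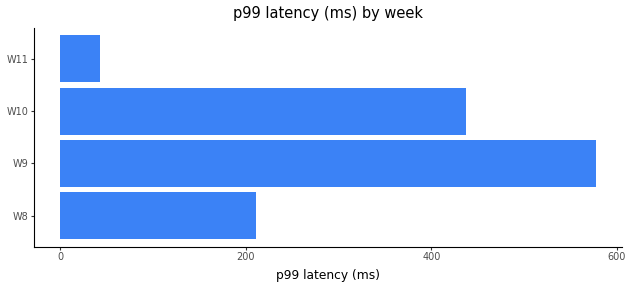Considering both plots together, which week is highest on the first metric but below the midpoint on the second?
W11

Chart 2 median p99 latency (ms) ≈ 300; below-median weeks: W8, W11. Among those, W11 has the highest requests (k) (≈ 800).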